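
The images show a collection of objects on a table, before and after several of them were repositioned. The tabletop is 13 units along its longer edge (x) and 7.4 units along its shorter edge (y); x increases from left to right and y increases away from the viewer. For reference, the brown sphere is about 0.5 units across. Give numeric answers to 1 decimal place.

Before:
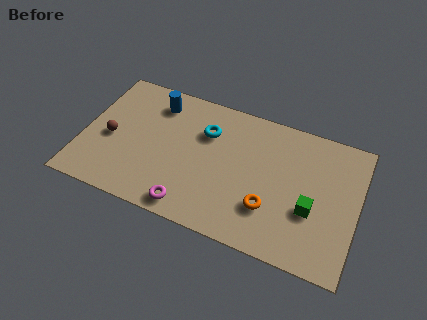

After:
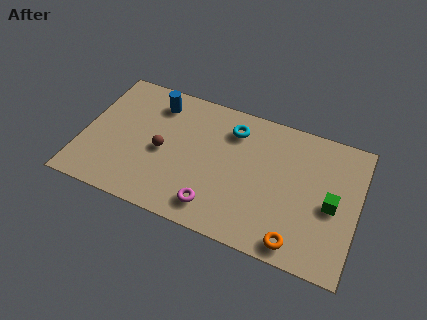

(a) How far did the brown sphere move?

2.5

The brown sphere was near (1.3, 3.3) before and (3.8, 3.4) after, so it travelled √(2.5² + 0.1²) ≈ 2.5 units.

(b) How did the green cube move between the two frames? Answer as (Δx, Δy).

(0.9, 0.6)

The green cube started near (10.9, 2.8) and ended near (11.8, 3.4).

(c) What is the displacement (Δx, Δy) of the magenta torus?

(1.1, 0.4)

The magenta torus was at about (5.4, 0.9) and moved to about (6.5, 1.3).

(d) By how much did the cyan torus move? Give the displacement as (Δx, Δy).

(1.2, 0.6)

From the two frames, the cyan torus sits at roughly (5.7, 5.2) before and (6.9, 5.8) after.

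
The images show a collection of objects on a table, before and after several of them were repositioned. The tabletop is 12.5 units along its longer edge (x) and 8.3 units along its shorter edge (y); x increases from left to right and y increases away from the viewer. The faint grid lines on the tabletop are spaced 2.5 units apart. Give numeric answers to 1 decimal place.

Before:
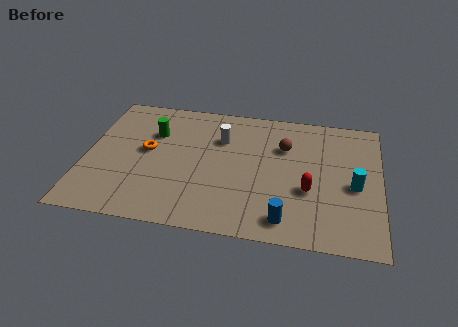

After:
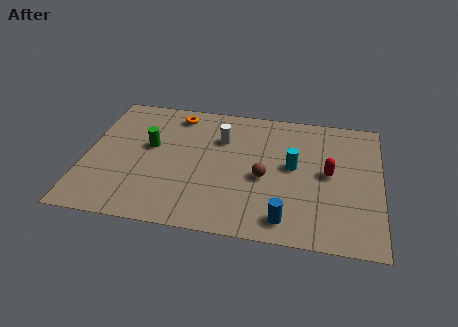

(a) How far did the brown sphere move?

2.2

The brown sphere moved from about (8.4, 5.7) to (7.6, 3.6), a distance of √(0.8² + 2.1²) ≈ 2.2.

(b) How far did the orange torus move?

2.8

The orange torus moved from about (2.6, 4.5) to (3.7, 7.1), a distance of √(1.1² + 2.6²) ≈ 2.8.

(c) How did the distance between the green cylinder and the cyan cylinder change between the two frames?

-2.7

They were about 8.8 units apart before and 6.1 after — 2.7 units closer together.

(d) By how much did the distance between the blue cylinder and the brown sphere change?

-1.9

Before: roughly 4.5 units apart; after: 2.6. That's 1.9 units closer together.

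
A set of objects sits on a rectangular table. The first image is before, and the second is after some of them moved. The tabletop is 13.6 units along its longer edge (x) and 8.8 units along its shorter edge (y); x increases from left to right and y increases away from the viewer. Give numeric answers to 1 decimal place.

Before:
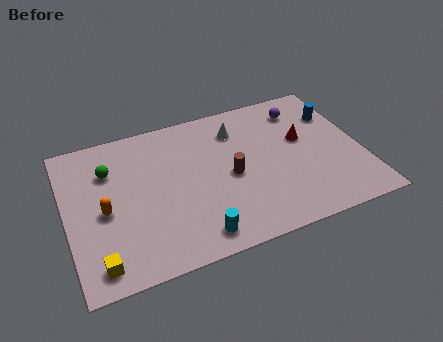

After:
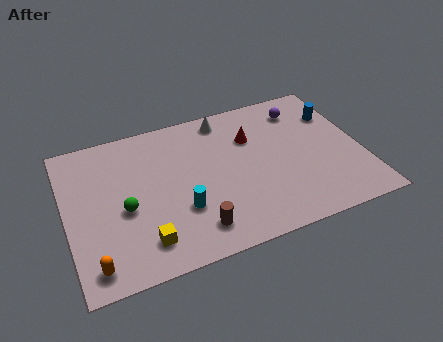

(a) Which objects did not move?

the purple sphere and the blue cylinder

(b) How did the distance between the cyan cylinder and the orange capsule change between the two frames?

-0.4

Before: roughly 4.8 units apart; after: 4.4. That's 0.4 units closer together.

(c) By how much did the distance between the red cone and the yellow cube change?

-3.6

Before: roughly 10.6 units apart; after: 7.0. That's 3.6 units closer together.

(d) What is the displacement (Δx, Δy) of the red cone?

(-2.3, 0.9)

From the two frames, the red cone sits at roughly (11.0, 5.2) before and (8.7, 6.1) after.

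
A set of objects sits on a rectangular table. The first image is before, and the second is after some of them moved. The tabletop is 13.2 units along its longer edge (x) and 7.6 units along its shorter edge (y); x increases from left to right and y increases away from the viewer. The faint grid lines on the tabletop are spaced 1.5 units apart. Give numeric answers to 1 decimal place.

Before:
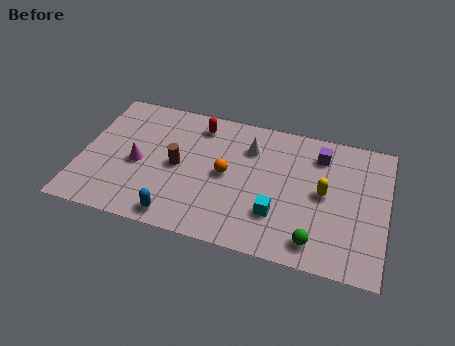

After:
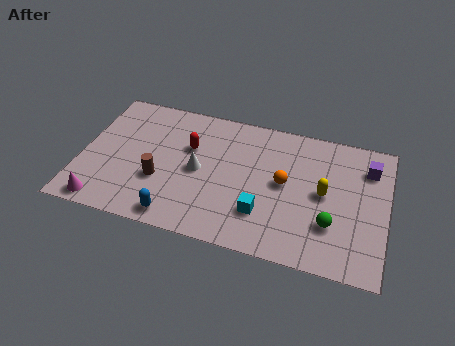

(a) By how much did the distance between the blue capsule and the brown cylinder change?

-0.8

Before: roughly 2.8 units apart; after: 2.0. That's 0.8 units closer together.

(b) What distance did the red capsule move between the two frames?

1.4

The red capsule moved from about (4.9, 6.3) to (4.6, 4.9), a distance of √(0.3² + 1.4²) ≈ 1.4.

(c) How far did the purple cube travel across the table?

2.1

The purple cube moved from about (10.2, 6.0) to (12.3, 5.8), a distance of √(2.1² + 0.2²) ≈ 2.1.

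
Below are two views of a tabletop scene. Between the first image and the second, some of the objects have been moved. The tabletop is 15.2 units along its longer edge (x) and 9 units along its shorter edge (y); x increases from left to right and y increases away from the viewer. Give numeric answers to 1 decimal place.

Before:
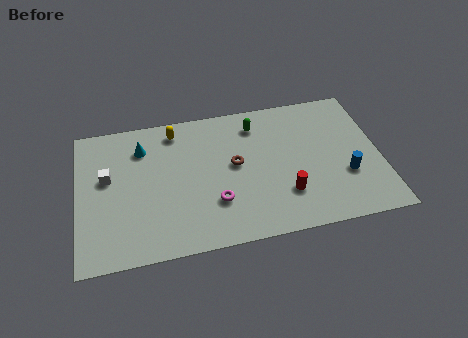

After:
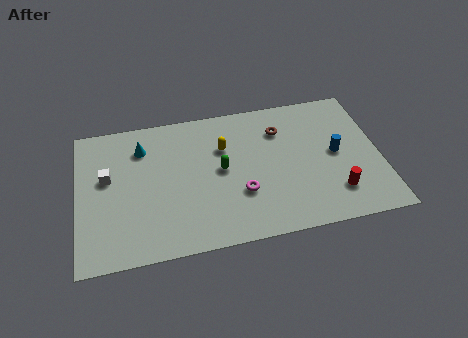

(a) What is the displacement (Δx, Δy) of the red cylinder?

(2.5, -0.4)

The red cylinder started near (10.3, 2.5) and ended near (12.8, 2.1).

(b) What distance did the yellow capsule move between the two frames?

2.9

The yellow capsule was near (5.0, 7.7) before and (7.4, 6.1) after, so it travelled √(2.4² + 1.6²) ≈ 2.9 units.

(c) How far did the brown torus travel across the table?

3.0

The brown torus moved from about (7.9, 4.9) to (10.3, 6.7), a distance of √(2.4² + 1.8²) ≈ 3.0.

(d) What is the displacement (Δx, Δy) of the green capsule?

(-1.9, -2.6)

The green capsule started near (9.1, 7.3) and ended near (7.2, 4.7).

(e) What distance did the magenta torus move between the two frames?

1.3

From (6.8, 2.7) to (8.1, 3.0), the magenta torus covered √(1.3² + 0.3²) ≈ 1.3 units.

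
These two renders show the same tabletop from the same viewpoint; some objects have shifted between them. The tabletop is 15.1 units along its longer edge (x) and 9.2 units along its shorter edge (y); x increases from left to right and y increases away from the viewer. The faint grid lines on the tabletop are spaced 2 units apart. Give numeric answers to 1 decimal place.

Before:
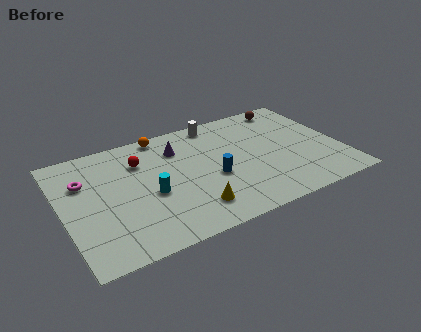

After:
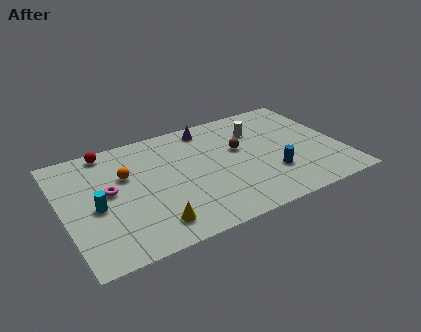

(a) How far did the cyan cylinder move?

2.9

The cyan cylinder was near (4.6, 3.9) before and (1.7, 4.1) after, so it travelled √(2.9² + 0.2²) ≈ 2.9 units.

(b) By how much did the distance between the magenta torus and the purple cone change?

+1.3

Before: roughly 5.2 units apart; after: 6.5. That's 1.3 units further apart.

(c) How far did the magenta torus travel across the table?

1.8

The magenta torus was near (1.3, 6.3) before and (2.5, 5.0) after, so it travelled √(1.2² + 1.3²) ≈ 1.8 units.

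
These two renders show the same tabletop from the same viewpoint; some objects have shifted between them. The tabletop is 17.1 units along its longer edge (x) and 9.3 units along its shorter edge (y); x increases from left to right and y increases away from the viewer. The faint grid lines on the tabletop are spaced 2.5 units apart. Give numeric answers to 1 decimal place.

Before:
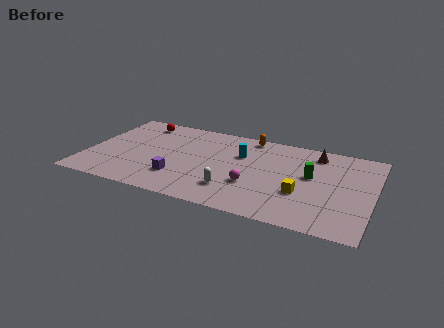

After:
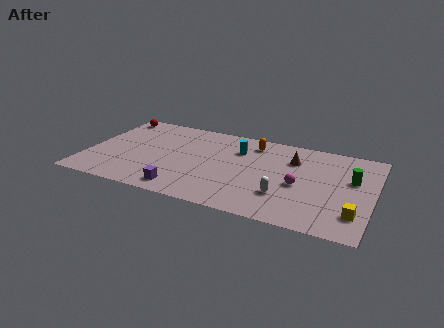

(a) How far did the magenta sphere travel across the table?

2.8

The magenta sphere moved from about (10.1, 3.2) to (12.8, 4.1), a distance of √(2.7² + 0.9²) ≈ 2.8.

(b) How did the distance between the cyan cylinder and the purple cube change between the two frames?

+1.1

The distance was about 5.0 in the first image and 6.1 in the second, so they moved 1.1 units further apart.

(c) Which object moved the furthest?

the yellow cube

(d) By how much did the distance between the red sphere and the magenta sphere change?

+3.7

The distance was about 8.8 in the first image and 12.5 in the second, so they moved 3.7 units further apart.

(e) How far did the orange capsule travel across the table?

0.8

The orange capsule was near (9.4, 8.4) before and (9.7, 7.7) after, so it travelled √(0.3² + 0.7²) ≈ 0.8 units.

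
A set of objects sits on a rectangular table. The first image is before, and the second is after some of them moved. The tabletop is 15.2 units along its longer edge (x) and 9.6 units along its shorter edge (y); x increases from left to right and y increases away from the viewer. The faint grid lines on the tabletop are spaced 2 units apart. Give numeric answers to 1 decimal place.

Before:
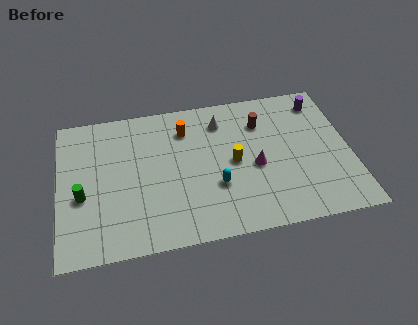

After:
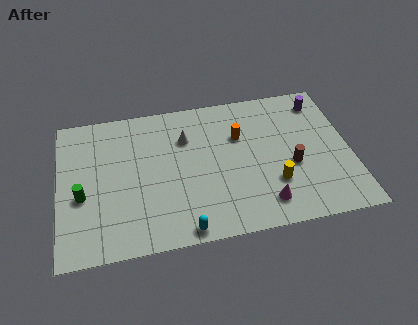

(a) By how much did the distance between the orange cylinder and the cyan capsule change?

+2.1

They were about 4.3 units apart before and 6.4 after — 2.1 units further apart.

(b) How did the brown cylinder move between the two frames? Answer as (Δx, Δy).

(1.4, -3.2)

From the two frames, the brown cylinder sits at roughly (10.7, 7.1) before and (12.1, 3.9) after.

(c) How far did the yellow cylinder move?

2.7

The yellow cylinder moved from about (9.1, 4.7) to (11.1, 2.9), a distance of √(2.0² + 1.8²) ≈ 2.7.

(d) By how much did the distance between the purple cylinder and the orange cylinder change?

-2.5

Before: roughly 7.2 units apart; after: 4.7. That's 2.5 units closer together.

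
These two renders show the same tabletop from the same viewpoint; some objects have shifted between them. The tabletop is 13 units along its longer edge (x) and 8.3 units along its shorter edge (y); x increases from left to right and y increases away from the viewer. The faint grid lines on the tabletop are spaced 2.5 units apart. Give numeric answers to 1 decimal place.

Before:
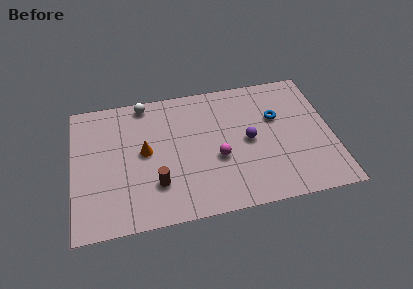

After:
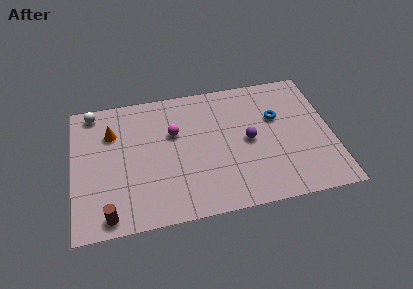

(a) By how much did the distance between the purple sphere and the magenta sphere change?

+2.1

The distance was about 1.8 in the first image and 3.9 in the second, so they moved 2.1 units further apart.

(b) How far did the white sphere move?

2.6

From (3.7, 7.5) to (1.1, 7.4), the white sphere covered √(2.6² + 0.1²) ≈ 2.6 units.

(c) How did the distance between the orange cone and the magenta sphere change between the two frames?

-0.6

The distance was about 3.8 in the first image and 3.2 in the second, so they moved 0.6 units closer together.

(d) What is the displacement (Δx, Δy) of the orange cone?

(-1.6, 1.5)

From the two frames, the orange cone sits at roughly (3.6, 4.4) before and (2.0, 5.9) after.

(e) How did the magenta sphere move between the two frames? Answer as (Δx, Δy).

(-2.1, 2.0)

The magenta sphere started near (7.2, 3.3) and ended near (5.1, 5.3).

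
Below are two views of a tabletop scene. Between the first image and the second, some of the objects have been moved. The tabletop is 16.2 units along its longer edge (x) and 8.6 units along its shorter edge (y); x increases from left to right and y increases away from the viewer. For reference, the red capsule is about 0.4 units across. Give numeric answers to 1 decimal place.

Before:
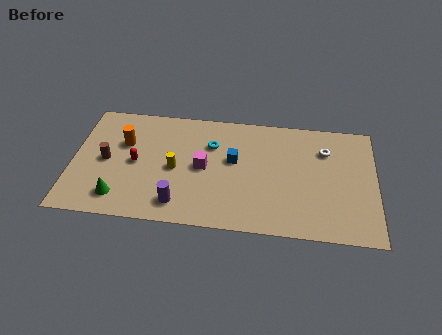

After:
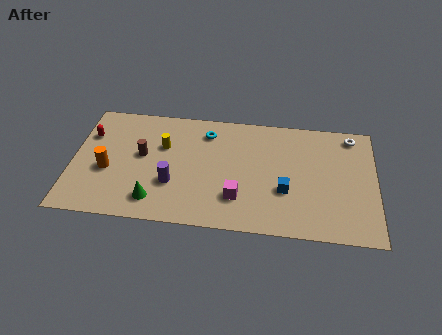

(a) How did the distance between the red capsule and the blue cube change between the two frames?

+5.7

They were about 5.3 units apart before and 11.0 after — 5.7 units further apart.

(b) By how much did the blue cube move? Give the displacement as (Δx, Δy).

(2.8, -1.9)

From the two frames, the blue cube sits at roughly (8.6, 5.0) before and (11.4, 3.1) after.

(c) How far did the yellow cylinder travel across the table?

1.7

The yellow cylinder moved from about (5.5, 4.0) to (4.8, 5.6), a distance of √(0.7² + 1.6²) ≈ 1.7.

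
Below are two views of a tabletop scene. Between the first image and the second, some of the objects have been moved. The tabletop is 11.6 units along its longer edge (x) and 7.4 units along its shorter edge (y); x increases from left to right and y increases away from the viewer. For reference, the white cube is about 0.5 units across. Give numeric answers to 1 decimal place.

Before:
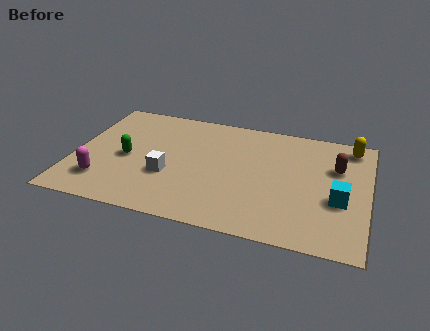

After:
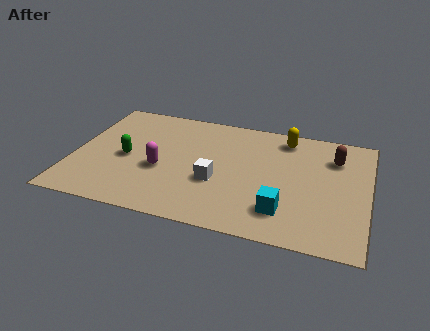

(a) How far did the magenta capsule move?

2.6

From (1.3, 1.7) to (3.5, 3.0), the magenta capsule covered √(2.2² + 1.3²) ≈ 2.6 units.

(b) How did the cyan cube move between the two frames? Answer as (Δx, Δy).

(-2.1, -1.2)

The cyan cube was at about (10.5, 2.9) and moved to about (8.4, 1.7).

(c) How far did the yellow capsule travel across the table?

2.6

From (10.8, 6.4) to (8.2, 6.3), the yellow capsule covered √(2.6² + 0.1²) ≈ 2.6 units.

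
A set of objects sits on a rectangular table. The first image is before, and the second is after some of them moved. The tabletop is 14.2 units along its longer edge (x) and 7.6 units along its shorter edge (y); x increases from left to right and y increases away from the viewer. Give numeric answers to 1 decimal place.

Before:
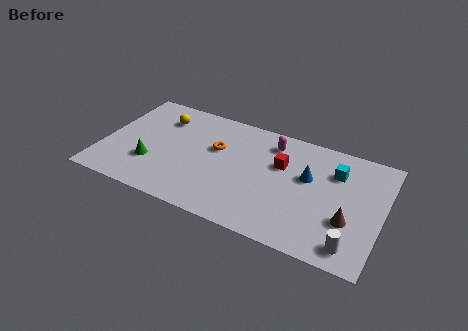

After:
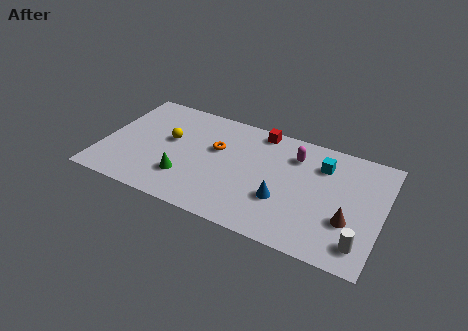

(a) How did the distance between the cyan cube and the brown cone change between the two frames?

+0.5

The distance was about 3.0 in the first image and 3.5 in the second, so they moved 0.5 units further apart.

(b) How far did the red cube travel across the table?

2.3

From (9.0, 4.9) to (7.7, 6.8), the red cube covered √(1.3² + 1.9²) ≈ 2.3 units.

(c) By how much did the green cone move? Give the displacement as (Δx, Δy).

(1.8, -0.3)

The green cone started near (2.6, 2.4) and ended near (4.4, 2.1).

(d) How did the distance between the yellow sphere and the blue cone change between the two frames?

-1.5

They were about 7.8 units apart before and 6.3 after — 1.5 units closer together.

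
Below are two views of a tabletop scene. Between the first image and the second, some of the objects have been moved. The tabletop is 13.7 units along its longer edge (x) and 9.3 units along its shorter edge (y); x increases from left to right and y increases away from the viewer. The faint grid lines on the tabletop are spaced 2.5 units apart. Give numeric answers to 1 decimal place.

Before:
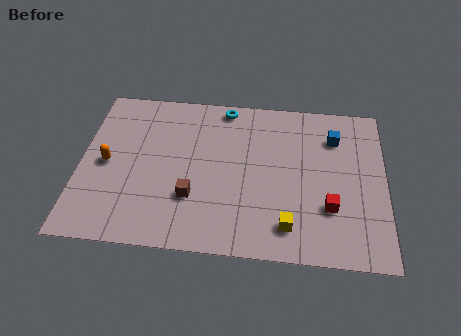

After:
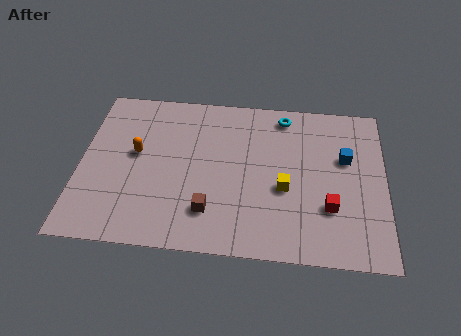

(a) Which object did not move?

the red cube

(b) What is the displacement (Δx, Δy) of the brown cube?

(0.8, -0.7)

The brown cube was at about (5.1, 2.9) and moved to about (5.9, 2.2).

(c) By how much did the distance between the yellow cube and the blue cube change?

-2.3

The distance was about 5.7 in the first image and 3.4 in the second, so they moved 2.3 units closer together.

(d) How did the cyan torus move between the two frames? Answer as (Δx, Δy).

(2.7, -0.3)

From the two frames, the cyan torus sits at roughly (6.4, 8.4) before and (9.1, 8.1) after.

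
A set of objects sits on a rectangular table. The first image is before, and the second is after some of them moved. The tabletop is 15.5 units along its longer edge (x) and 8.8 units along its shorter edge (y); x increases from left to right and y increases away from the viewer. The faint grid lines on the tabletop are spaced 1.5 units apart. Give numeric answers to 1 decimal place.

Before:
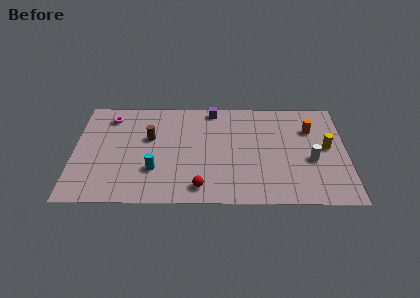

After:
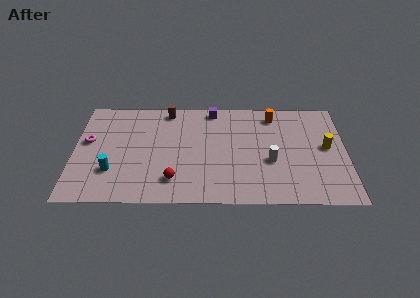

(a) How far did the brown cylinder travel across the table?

2.6

From (4.3, 5.4) to (5.3, 7.8), the brown cylinder covered √(1.0² + 2.4²) ≈ 2.6 units.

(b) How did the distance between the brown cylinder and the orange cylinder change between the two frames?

-3.1

Before: roughly 9.2 units apart; after: 6.1. That's 3.1 units closer together.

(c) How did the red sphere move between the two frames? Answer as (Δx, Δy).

(-1.5, 0.6)

The red sphere was at about (7.2, 1.3) and moved to about (5.7, 1.9).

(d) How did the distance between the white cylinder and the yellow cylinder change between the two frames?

+2.0

They were about 1.4 units apart before and 3.4 after — 2.0 units further apart.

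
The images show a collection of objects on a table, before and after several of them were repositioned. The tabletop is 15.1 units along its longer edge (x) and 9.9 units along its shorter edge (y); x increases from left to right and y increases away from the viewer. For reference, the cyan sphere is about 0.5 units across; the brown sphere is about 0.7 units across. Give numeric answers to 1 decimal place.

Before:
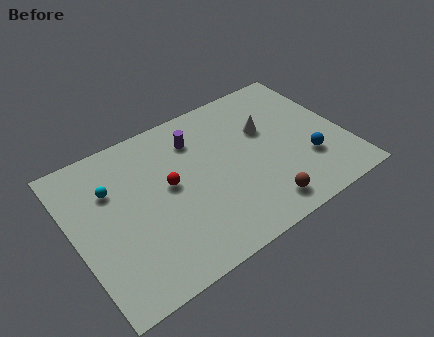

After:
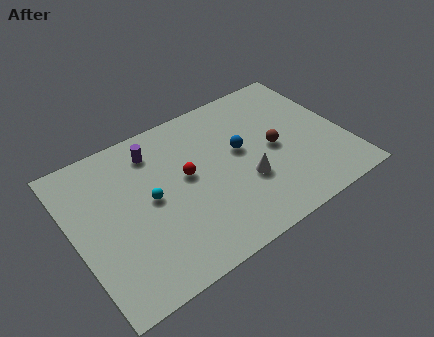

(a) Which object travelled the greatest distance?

the blue sphere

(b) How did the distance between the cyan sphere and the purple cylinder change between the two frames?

-2.0

Before: roughly 5.0 units apart; after: 3.0. That's 2.0 units closer together.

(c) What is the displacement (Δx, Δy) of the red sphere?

(1.0, 0.1)

From the two frames, the red sphere sits at roughly (5.3, 5.4) before and (6.3, 5.5) after.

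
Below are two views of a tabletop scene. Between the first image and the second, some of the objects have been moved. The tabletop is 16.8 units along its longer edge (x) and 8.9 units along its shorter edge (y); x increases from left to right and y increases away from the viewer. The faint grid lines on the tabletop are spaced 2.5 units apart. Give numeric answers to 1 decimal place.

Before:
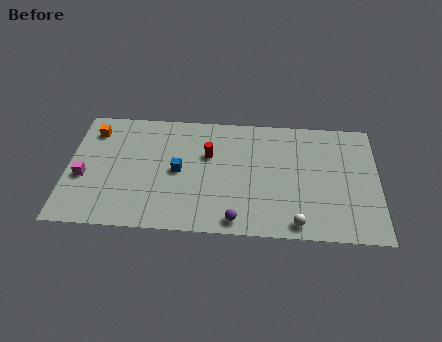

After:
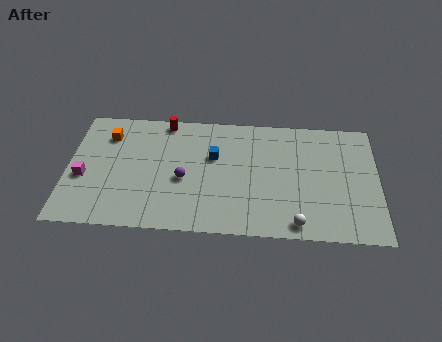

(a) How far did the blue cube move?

2.2

The blue cube was near (6.0, 4.4) before and (7.9, 5.6) after, so it travelled √(1.9² + 1.2²) ≈ 2.2 units.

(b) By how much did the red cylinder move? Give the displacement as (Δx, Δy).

(-2.4, 2.4)

From the two frames, the red cylinder sits at roughly (7.6, 5.7) before and (5.2, 8.1) after.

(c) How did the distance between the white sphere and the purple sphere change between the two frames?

+3.5

Before: roughly 3.2 units apart; after: 6.7. That's 3.5 units further apart.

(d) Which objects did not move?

the magenta cube and the white sphere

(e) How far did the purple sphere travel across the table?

4.0

The purple sphere was near (9.2, 1.0) before and (6.3, 3.8) after, so it travelled √(2.9² + 2.8²) ≈ 4.0 units.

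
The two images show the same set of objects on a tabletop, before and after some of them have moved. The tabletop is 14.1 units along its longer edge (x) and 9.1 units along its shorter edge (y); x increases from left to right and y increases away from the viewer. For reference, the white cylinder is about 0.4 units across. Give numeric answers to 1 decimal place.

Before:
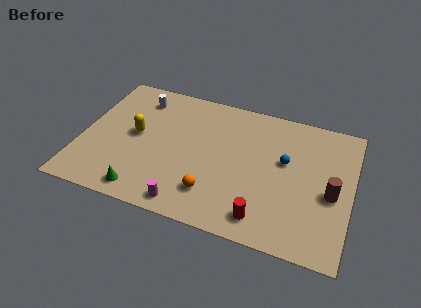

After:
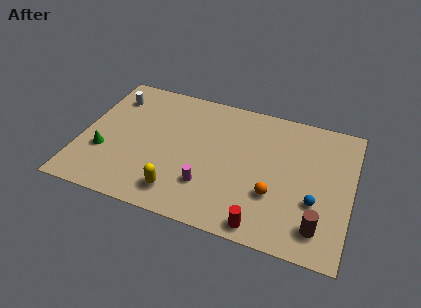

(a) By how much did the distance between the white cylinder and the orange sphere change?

+2.9

Before: roughly 6.9 units apart; after: 9.8. That's 2.9 units further apart.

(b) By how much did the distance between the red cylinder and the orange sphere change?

-0.7

They were about 2.8 units apart before and 2.1 after — 0.7 units closer together.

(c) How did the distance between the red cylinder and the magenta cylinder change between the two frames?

-0.5

The distance was about 3.9 in the first image and 3.4 in the second, so they moved 0.5 units closer together.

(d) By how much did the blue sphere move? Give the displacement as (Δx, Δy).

(1.7, -2.2)

From the two frames, the blue sphere sits at roughly (10.6, 5.4) before and (12.3, 3.2) after.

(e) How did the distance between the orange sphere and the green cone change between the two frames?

+5.3

Before: roughly 3.6 units apart; after: 8.9. That's 5.3 units further apart.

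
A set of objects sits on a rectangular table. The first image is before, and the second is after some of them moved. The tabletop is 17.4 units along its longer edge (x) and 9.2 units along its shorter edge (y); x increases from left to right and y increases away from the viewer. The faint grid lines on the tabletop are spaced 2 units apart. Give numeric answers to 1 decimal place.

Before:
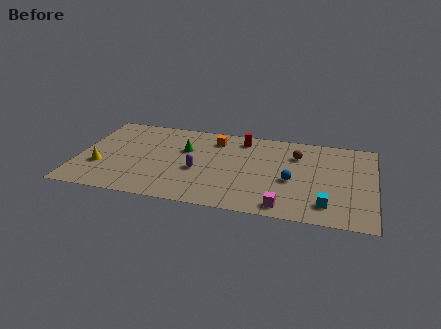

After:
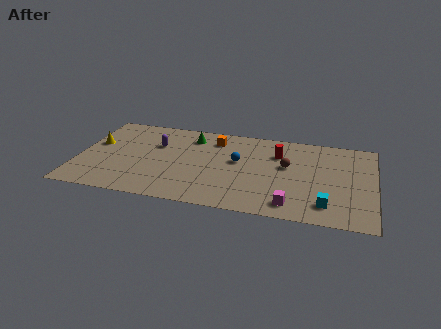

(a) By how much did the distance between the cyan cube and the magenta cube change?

-0.5

Before: roughly 2.5 units apart; after: 2.0. That's 0.5 units closer together.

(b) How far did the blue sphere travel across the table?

3.5

From (12.6, 3.9) to (9.4, 5.3), the blue sphere covered √(3.2² + 1.4²) ≈ 3.5 units.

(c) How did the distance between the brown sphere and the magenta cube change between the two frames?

-1.6

They were about 5.6 units apart before and 4.0 after — 1.6 units closer together.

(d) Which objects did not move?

the orange cube and the cyan cube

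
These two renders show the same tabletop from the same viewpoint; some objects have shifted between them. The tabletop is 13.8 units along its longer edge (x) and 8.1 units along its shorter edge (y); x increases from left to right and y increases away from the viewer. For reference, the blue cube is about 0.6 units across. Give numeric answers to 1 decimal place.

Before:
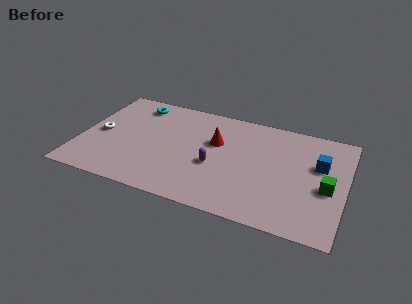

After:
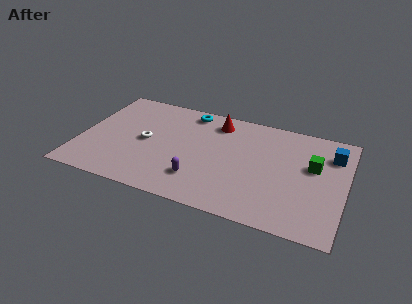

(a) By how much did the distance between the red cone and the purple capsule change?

+2.9

Before: roughly 1.8 units apart; after: 4.7. That's 2.9 units further apart.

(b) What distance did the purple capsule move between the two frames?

1.5

The purple capsule moved from about (7.1, 3.3) to (6.4, 2.0), a distance of √(0.7² + 1.3²) ≈ 1.5.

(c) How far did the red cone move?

1.6

The red cone was near (7.0, 5.1) before and (6.9, 6.7) after, so it travelled √(0.1² + 1.6²) ≈ 1.6 units.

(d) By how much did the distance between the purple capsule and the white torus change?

-2.5

The distance was about 6.1 in the first image and 3.6 in the second, so they moved 2.5 units closer together.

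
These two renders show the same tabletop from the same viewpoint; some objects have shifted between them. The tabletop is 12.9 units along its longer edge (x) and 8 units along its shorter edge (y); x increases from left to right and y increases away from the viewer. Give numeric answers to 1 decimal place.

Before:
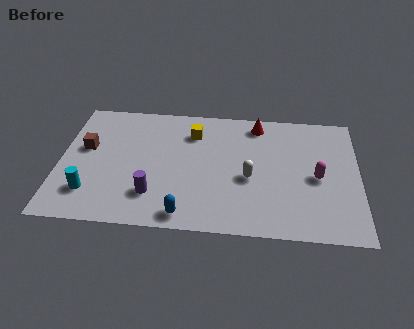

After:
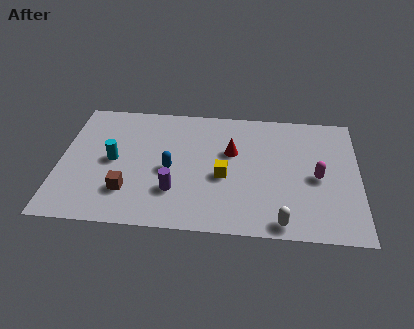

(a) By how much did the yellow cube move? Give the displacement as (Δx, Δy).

(1.4, -2.7)

The yellow cube was at about (5.7, 6.1) and moved to about (7.1, 3.4).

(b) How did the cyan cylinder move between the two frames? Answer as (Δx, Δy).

(0.9, 2.1)

From the two frames, the cyan cylinder sits at roughly (1.4, 1.9) before and (2.3, 4.0) after.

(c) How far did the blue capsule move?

2.8

The blue capsule moved from about (5.5, 0.9) to (4.8, 3.6), a distance of √(0.7² + 2.7²) ≈ 2.8.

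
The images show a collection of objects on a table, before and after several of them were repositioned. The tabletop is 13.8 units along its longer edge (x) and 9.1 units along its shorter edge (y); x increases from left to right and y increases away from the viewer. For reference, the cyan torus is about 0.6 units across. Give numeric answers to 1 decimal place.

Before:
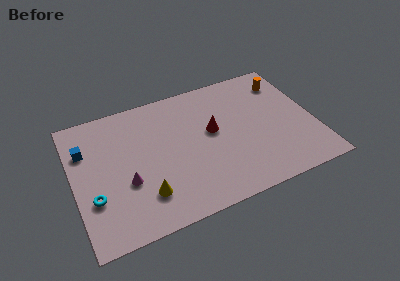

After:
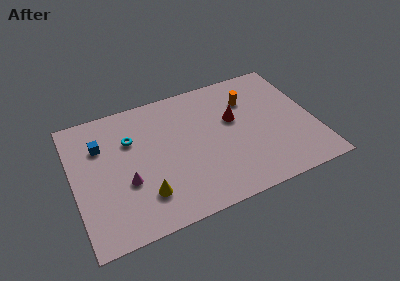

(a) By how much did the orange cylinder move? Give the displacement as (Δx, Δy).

(-2.2, -0.6)

The orange cylinder was at about (12.5, 7.2) and moved to about (10.3, 6.6).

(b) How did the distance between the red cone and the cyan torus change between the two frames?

-1.4

They were about 7.3 units apart before and 5.9 after — 1.4 units closer together.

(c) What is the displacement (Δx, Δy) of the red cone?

(1.3, 0.4)

From the two frames, the red cone sits at roughly (8.0, 5.1) before and (9.3, 5.5) after.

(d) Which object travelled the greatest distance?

the cyan torus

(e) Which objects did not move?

the yellow cone and the magenta cone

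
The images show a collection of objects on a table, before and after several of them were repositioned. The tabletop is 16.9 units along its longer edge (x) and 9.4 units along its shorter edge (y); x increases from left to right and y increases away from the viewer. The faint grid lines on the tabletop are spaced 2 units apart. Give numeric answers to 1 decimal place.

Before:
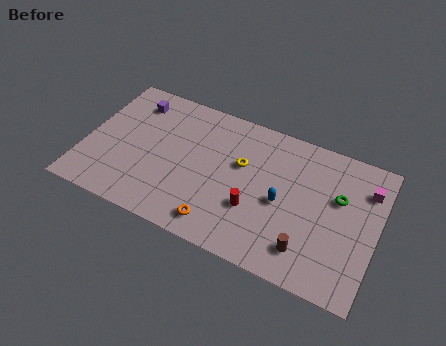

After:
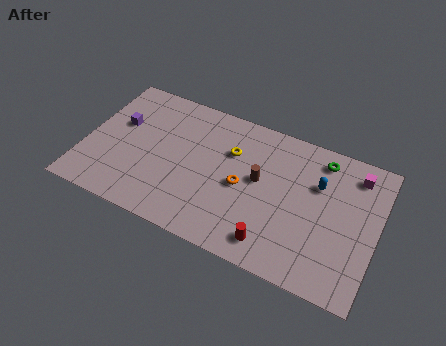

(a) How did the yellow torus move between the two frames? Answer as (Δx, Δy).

(-0.7, 0.6)

From the two frames, the yellow torus sits at roughly (9.0, 5.8) before and (8.3, 6.4) after.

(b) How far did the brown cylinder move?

4.5

The brown cylinder was near (13.2, 1.9) before and (10.1, 5.2) after, so it travelled √(3.1² + 3.3²) ≈ 4.5 units.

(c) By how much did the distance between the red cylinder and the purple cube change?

+1.6

The distance was about 8.8 in the first image and 10.4 in the second, so they moved 1.6 units further apart.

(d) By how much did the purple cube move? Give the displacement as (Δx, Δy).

(-0.6, -1.8)

The purple cube was at about (2.4, 7.6) and moved to about (1.8, 5.8).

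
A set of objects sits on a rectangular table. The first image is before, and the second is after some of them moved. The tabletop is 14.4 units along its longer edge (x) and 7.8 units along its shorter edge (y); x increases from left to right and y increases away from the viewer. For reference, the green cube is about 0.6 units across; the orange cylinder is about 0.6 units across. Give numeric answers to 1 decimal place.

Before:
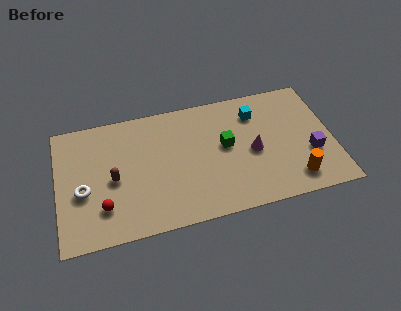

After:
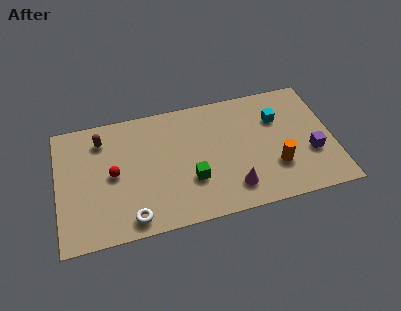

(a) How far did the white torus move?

3.3

From (1.3, 3.2) to (3.7, 1.0), the white torus covered √(2.4² + 2.2²) ≈ 3.3 units.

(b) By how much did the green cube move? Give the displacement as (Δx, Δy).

(-1.9, -1.7)

The green cube started near (8.8, 4.3) and ended near (6.9, 2.6).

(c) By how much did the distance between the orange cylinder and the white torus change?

-3.3

The distance was about 11.0 in the first image and 7.7 in the second, so they moved 3.3 units closer together.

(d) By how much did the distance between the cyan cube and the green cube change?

+3.1

The distance was about 2.4 in the first image and 5.5 in the second, so they moved 3.1 units further apart.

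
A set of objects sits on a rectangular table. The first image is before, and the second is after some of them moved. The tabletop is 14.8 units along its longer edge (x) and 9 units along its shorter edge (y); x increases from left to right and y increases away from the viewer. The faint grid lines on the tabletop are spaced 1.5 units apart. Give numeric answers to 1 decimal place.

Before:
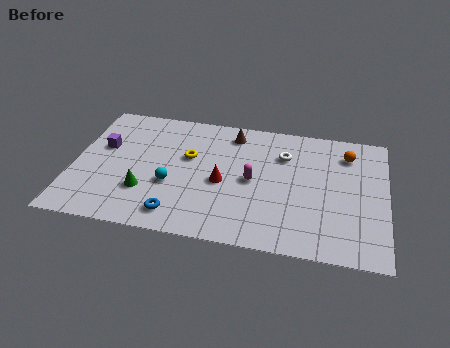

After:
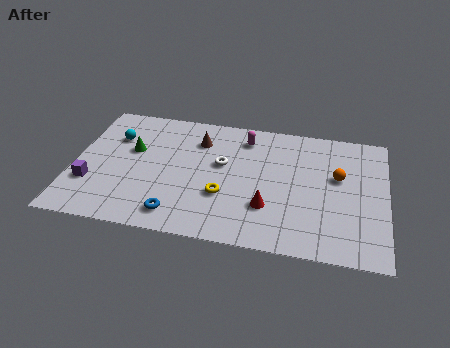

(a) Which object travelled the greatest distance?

the cyan sphere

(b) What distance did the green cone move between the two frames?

2.9

The green cone moved from about (3.5, 2.7) to (2.7, 5.5), a distance of √(0.8² + 2.8²) ≈ 2.9.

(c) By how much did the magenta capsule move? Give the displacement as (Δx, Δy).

(-0.5, 3.0)

The magenta capsule was at about (8.5, 4.4) and moved to about (8.0, 7.4).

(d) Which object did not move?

the blue torus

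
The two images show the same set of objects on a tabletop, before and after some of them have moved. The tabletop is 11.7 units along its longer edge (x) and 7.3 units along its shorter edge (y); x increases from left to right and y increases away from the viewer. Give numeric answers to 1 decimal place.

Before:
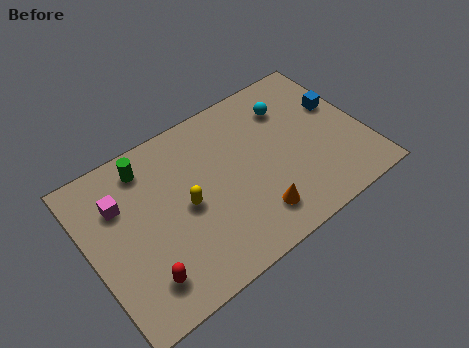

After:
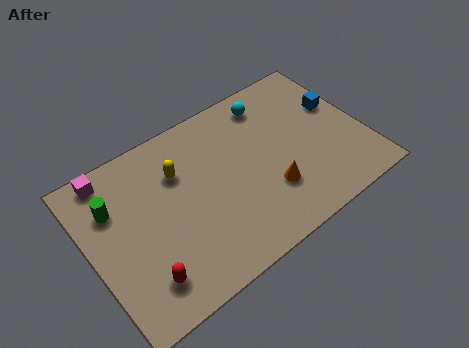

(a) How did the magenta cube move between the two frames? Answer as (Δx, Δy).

(-0.2, 1.4)

The magenta cube was at about (1.5, 5.1) and moved to about (1.3, 6.5).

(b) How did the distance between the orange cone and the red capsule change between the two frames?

+0.8

Before: roughly 4.8 units apart; after: 5.6. That's 0.8 units further apart.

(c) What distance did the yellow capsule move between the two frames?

1.6

The yellow capsule moved from about (4.0, 3.5) to (4.0, 5.1), a distance of √(0.0² + 1.6²) ≈ 1.6.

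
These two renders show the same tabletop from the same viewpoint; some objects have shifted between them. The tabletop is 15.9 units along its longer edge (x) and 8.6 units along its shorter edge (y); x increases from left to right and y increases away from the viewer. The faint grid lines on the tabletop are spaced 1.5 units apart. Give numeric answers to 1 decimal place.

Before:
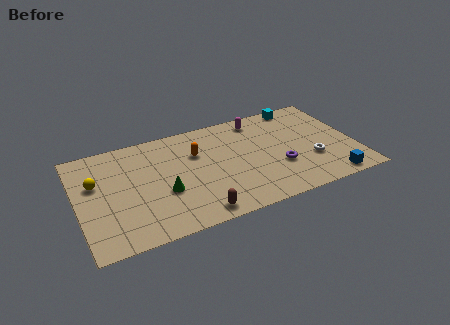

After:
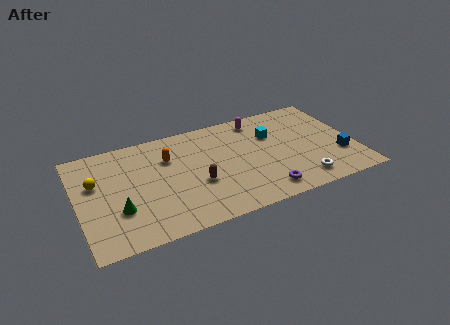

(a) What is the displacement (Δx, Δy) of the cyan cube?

(-1.9, -2.0)

From the two frames, the cyan cube sits at roughly (13.2, 7.8) before and (11.3, 5.8) after.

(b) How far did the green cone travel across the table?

2.6

The green cone moved from about (4.8, 3.3) to (2.2, 2.8), a distance of √(2.6² + 0.5²) ≈ 2.6.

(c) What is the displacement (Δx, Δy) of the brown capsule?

(0.3, 2.3)

The brown capsule was at about (6.4, 1.0) and moved to about (6.7, 3.3).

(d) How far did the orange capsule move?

1.6

From (6.9, 5.8) to (5.3, 6.0), the orange capsule covered √(1.6² + 0.2²) ≈ 1.6 units.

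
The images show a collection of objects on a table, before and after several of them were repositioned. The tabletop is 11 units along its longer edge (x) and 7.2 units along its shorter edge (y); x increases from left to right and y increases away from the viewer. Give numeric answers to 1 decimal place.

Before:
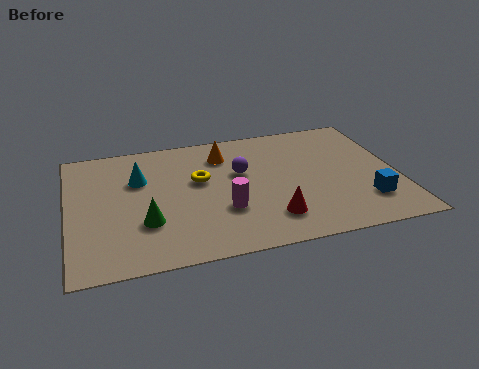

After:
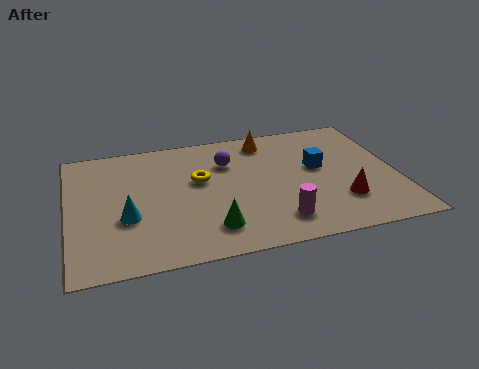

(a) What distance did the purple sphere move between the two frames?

0.8

The purple sphere was near (5.8, 4.4) before and (5.4, 5.1) after, so it travelled √(0.4² + 0.7²) ≈ 0.8 units.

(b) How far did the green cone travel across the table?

2.2

From (2.5, 2.3) to (4.6, 1.5), the green cone covered √(2.1² + 0.8²) ≈ 2.2 units.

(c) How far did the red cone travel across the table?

2.4

The red cone was near (6.6, 1.6) before and (9.0, 2.0) after, so it travelled √(2.4² + 0.4²) ≈ 2.4 units.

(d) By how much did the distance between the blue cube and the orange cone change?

-3.3

The distance was about 5.9 in the first image and 2.6 in the second, so they moved 3.3 units closer together.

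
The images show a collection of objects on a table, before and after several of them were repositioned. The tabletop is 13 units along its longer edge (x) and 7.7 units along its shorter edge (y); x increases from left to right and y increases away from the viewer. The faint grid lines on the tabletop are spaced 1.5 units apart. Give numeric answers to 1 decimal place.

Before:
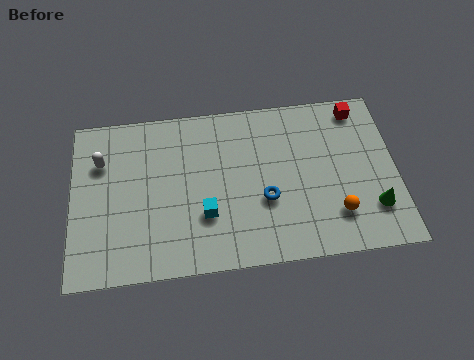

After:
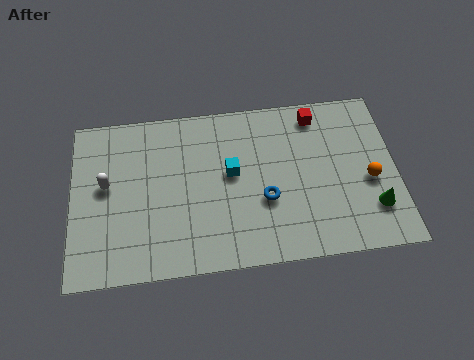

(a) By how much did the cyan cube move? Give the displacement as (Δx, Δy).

(1.1, 1.8)

From the two frames, the cyan cube sits at roughly (5.3, 2.5) before and (6.4, 4.3) after.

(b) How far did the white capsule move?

1.1

The white capsule was near (1.2, 5.4) before and (1.4, 4.3) after, so it travelled √(0.2² + 1.1²) ≈ 1.1 units.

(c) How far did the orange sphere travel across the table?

2.0

The orange sphere moved from about (10.5, 1.9) to (11.9, 3.3), a distance of √(1.4² + 1.4²) ≈ 2.0.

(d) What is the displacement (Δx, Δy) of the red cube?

(-1.7, -0.1)

From the two frames, the red cube sits at roughly (11.6, 6.7) before and (9.9, 6.6) after.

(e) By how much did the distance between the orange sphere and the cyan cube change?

+0.4

They were about 5.2 units apart before and 5.6 after — 0.4 units further apart.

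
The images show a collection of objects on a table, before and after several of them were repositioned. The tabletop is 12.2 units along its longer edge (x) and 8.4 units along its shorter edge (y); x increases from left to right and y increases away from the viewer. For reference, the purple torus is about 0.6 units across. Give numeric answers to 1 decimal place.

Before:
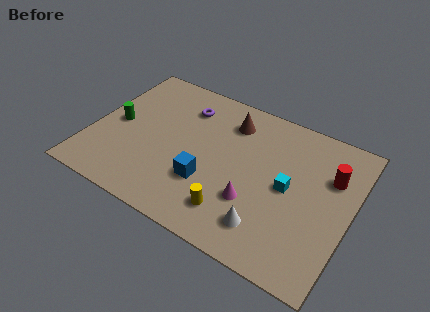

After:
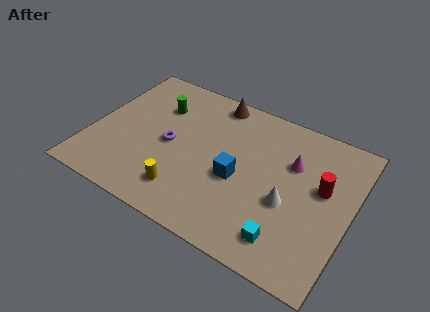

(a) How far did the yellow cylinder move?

2.3

From (7.1, 1.7) to (4.8, 1.7), the yellow cylinder covered √(2.3² + 0.0²) ≈ 2.3 units.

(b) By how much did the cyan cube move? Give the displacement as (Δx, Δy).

(0.3, -2.7)

From the two frames, the cyan cube sits at roughly (9.3, 4.2) before and (9.6, 1.5) after.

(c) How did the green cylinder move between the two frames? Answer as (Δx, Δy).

(1.7, 1.9)

From the two frames, the green cylinder sits at roughly (1.1, 4.1) before and (2.8, 6.0) after.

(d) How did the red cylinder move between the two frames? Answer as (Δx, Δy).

(-0.3, -0.8)

The red cylinder started near (11.1, 5.7) and ended near (10.8, 4.9).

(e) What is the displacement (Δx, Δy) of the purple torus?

(-0.3, -2.5)

The purple torus started near (4.0, 6.5) and ended near (3.7, 4.0).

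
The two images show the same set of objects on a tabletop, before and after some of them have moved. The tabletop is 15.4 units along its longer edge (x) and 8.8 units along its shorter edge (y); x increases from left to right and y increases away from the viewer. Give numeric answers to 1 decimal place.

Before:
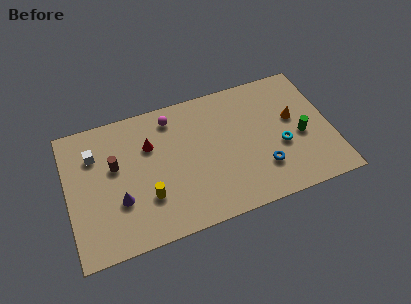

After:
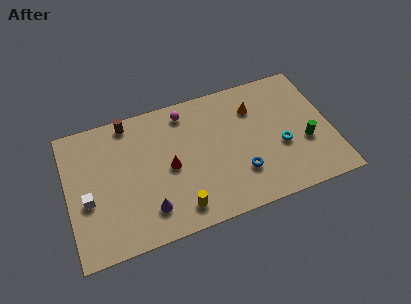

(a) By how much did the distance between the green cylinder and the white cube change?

+0.5

Before: roughly 12.2 units apart; after: 12.7. That's 0.5 units further apart.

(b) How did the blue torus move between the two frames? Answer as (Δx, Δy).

(-1.3, 0.1)

The blue torus started near (11.2, 2.4) and ended near (9.9, 2.5).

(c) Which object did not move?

the cyan torus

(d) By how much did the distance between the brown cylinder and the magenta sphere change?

-0.8

They were about 4.1 units apart before and 3.3 after — 0.8 units closer together.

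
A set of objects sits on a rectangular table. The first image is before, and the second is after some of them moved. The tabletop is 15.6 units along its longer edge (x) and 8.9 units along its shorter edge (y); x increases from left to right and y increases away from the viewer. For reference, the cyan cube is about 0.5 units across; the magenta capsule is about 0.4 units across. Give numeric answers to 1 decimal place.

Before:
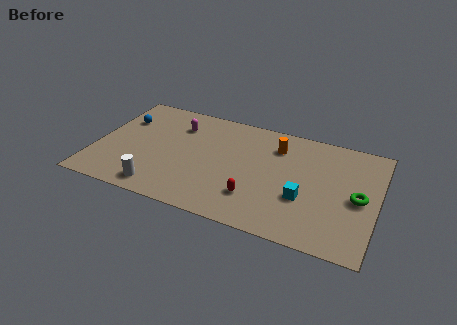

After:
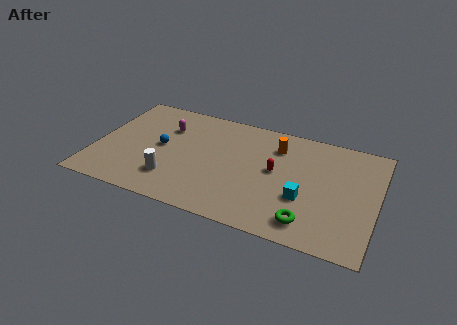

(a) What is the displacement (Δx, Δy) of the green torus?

(-2.5, -2.7)

The green torus was at about (14.6, 4.2) and moved to about (12.1, 1.5).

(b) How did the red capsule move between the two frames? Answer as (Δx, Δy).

(0.9, 2.5)

The red capsule was at about (9.1, 2.3) and moved to about (10.0, 4.8).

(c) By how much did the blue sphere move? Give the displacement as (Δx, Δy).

(2.4, -1.6)

The blue sphere started near (1.2, 6.2) and ended near (3.6, 4.6).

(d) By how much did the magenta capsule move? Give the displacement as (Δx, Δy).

(-0.6, -0.4)

The magenta capsule was at about (4.3, 6.7) and moved to about (3.7, 6.3).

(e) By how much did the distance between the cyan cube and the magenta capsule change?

+0.4

The distance was about 8.2 in the first image and 8.6 in the second, so they moved 0.4 units further apart.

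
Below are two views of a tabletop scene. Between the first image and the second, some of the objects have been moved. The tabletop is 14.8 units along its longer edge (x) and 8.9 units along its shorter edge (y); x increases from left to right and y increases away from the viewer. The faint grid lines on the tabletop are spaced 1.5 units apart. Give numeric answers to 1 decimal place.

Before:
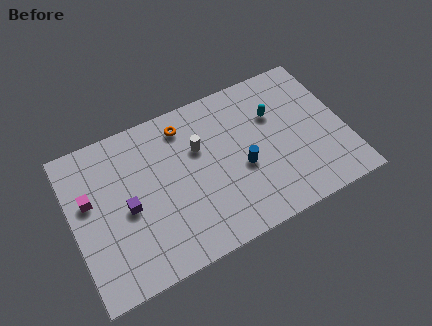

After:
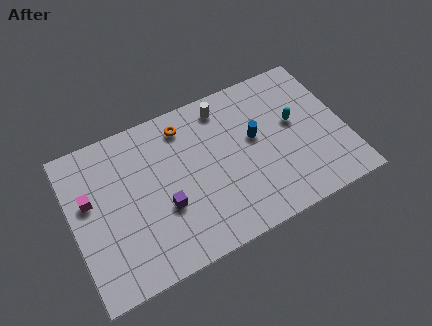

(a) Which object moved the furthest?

the white cylinder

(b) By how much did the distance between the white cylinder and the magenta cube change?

+1.9

They were about 6.0 units apart before and 7.9 after — 1.9 units further apart.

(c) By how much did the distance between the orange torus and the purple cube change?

-0.4

Before: roughly 4.8 units apart; after: 4.4. That's 0.4 units closer together.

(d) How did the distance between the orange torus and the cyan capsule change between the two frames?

+1.2

Before: roughly 5.0 units apart; after: 6.2. That's 1.2 units further apart.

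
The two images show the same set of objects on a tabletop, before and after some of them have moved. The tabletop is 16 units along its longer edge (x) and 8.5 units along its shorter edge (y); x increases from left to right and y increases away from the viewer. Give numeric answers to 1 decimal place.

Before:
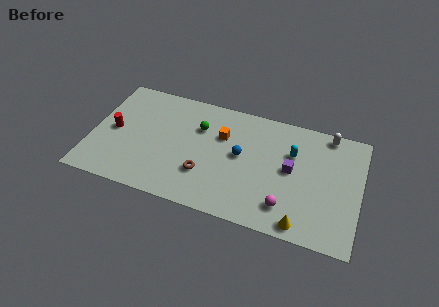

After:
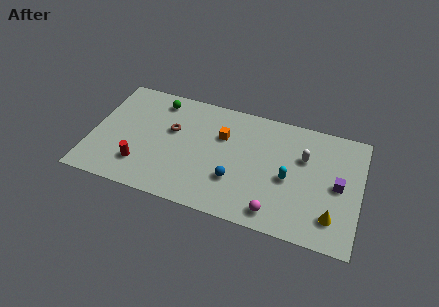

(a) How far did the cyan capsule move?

1.9

The cyan capsule moved from about (11.9, 5.7) to (11.8, 3.8), a distance of √(0.1² + 1.9²) ≈ 1.9.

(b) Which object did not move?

the orange cube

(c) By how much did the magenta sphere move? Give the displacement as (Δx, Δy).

(-0.6, -0.6)

The magenta sphere started near (11.8, 1.8) and ended near (11.2, 1.2).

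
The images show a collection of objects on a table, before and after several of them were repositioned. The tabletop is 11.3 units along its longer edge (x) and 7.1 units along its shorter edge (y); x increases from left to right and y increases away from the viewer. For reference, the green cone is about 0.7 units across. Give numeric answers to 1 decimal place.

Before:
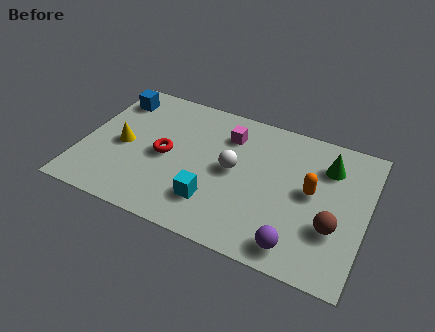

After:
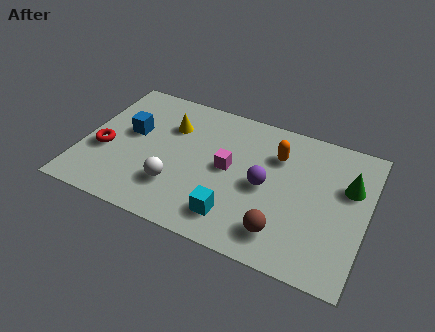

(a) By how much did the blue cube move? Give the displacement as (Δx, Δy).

(0.9, -1.6)

From the two frames, the blue cube sits at roughly (0.9, 5.7) before and (1.8, 4.1) after.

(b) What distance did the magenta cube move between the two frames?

1.7

The magenta cube was near (5.6, 5.4) before and (5.8, 3.7) after, so it travelled √(0.2² + 1.7²) ≈ 1.7 units.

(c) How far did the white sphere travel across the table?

2.7

From (6.0, 3.7) to (3.9, 2.0), the white sphere covered √(2.1² + 1.7²) ≈ 2.7 units.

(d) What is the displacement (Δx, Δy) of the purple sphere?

(-1.5, 2.4)

The purple sphere started near (8.8, 1.0) and ended near (7.3, 3.4).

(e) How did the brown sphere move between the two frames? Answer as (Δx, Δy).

(-1.9, -1.0)

From the two frames, the brown sphere sits at roughly (10.1, 2.4) before and (8.2, 1.4) after.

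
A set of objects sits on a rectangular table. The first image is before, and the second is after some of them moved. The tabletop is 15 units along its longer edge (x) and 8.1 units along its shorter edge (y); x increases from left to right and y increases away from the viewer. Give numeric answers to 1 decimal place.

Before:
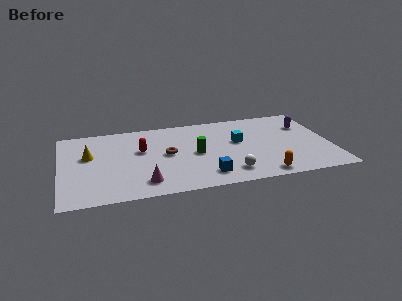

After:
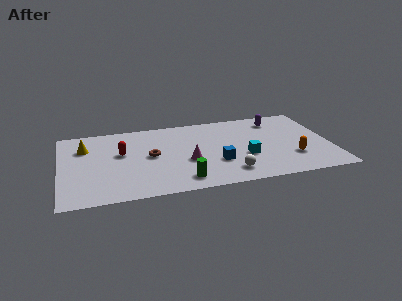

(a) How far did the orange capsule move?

2.3

The orange capsule moved from about (11.0, 0.9) to (12.8, 2.4), a distance of √(1.8² + 1.5²) ≈ 2.3.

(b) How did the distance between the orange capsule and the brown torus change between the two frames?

+1.9

They were about 6.1 units apart before and 8.0 after — 1.9 units further apart.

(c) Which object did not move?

the white sphere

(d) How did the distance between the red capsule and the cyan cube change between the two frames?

+1.6

The distance was about 5.4 in the first image and 7.0 in the second, so they moved 1.6 units further apart.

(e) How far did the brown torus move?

0.9

The brown torus moved from about (5.9, 4.2) to (5.0, 4.2), a distance of √(0.9² + 0.0²) ≈ 0.9.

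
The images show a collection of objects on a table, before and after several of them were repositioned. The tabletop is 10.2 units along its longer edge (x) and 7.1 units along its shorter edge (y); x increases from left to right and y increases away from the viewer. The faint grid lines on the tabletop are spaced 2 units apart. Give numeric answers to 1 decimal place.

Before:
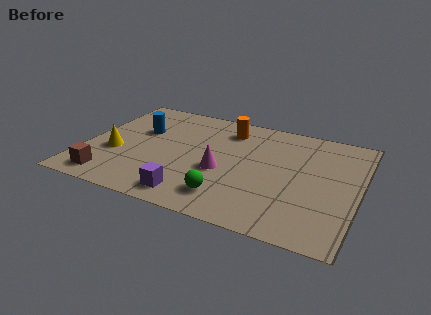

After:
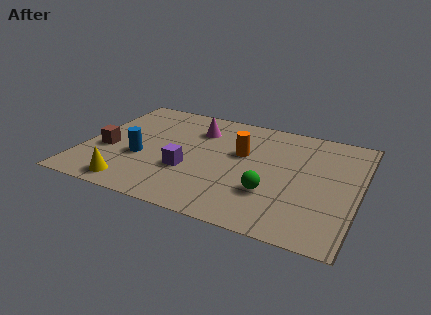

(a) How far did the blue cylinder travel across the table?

1.8

The blue cylinder was near (1.9, 4.5) before and (2.2, 2.7) after, so it travelled √(0.3² + 1.8²) ≈ 1.8 units.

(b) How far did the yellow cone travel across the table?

2.0

The yellow cone was near (1.2, 2.7) before and (2.1, 0.9) after, so it travelled √(0.9² + 1.8²) ≈ 2.0 units.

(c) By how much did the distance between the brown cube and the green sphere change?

+1.8

Before: roughly 4.4 units apart; after: 6.2. That's 1.8 units further apart.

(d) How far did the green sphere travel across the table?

1.7

The green sphere moved from about (5.6, 1.4) to (7.1, 2.2), a distance of √(1.5² + 0.8²) ≈ 1.7.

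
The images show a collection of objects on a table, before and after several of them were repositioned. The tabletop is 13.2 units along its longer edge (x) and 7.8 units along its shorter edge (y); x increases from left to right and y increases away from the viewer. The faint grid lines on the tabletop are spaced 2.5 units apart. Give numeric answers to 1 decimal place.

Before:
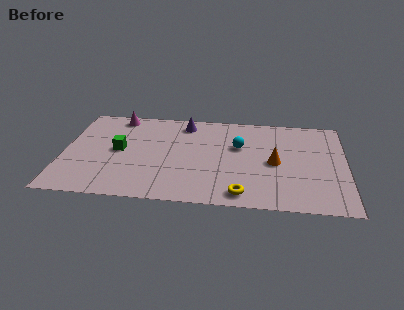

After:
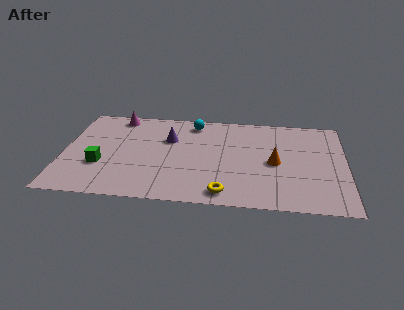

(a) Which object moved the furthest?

the cyan sphere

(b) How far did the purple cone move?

1.6

The purple cone was near (5.6, 6.6) before and (4.9, 5.2) after, so it travelled √(0.7² + 1.4²) ≈ 1.6 units.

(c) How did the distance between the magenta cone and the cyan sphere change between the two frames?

-2.5

Before: roughly 6.1 units apart; after: 3.6. That's 2.5 units closer together.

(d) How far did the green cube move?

1.5

From (2.6, 4.0) to (1.8, 2.7), the green cube covered √(0.8² + 1.3²) ≈ 1.5 units.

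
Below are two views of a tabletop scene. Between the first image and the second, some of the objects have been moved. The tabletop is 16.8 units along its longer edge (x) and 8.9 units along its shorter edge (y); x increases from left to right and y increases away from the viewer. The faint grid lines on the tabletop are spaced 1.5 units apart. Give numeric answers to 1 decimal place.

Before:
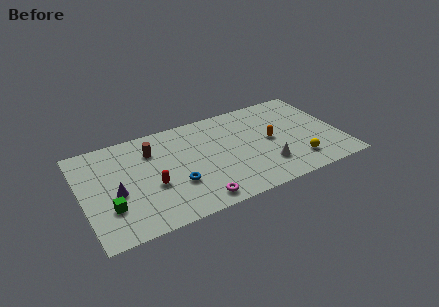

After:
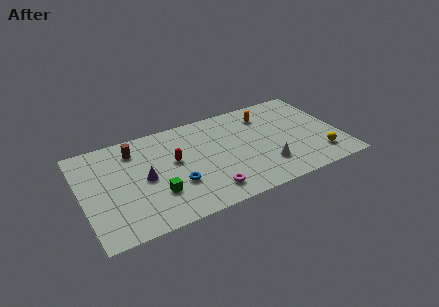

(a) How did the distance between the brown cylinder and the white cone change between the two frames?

+1.2

The distance was about 8.2 in the first image and 9.4 in the second, so they moved 1.2 units further apart.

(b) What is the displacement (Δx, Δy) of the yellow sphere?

(1.5, 0.0)

The yellow sphere started near (13.7, 1.9) and ended near (15.2, 1.9).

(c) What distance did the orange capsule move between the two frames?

2.5

The orange capsule moved from about (12.3, 4.5) to (12.3, 7.0), a distance of √(0.0² + 2.5²) ≈ 2.5.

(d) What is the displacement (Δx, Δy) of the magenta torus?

(0.8, 0.5)

From the two frames, the magenta torus sits at roughly (7.0, 1.1) before and (7.8, 1.6) after.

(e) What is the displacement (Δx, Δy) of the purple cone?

(1.9, 0.5)

From the two frames, the purple cone sits at roughly (2.1, 3.8) before and (4.0, 4.3) after.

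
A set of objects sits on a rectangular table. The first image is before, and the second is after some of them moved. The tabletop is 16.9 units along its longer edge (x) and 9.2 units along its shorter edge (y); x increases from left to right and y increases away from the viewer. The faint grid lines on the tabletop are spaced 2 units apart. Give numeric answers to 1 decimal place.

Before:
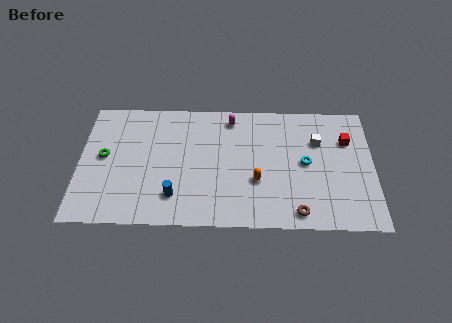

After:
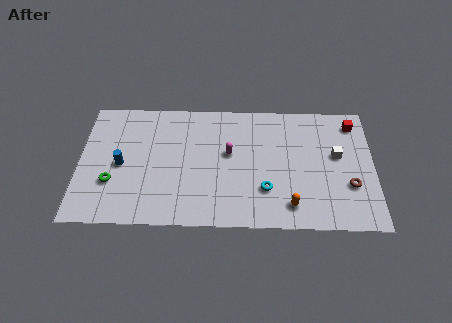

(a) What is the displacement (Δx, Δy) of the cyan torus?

(-2.3, -2.0)

From the two frames, the cyan torus sits at roughly (13.0, 4.7) before and (10.7, 2.7) after.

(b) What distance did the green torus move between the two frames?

2.0

The green torus moved from about (1.4, 4.9) to (1.9, 3.0), a distance of √(0.5² + 1.9²) ≈ 2.0.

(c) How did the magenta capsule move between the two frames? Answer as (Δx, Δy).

(-0.1, -2.6)

The magenta capsule was at about (8.7, 7.9) and moved to about (8.6, 5.3).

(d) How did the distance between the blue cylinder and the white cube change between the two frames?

+3.2

The distance was about 9.2 in the first image and 12.4 in the second, so they moved 3.2 units further apart.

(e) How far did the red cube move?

1.4

The red cube moved from about (15.4, 6.4) to (15.8, 7.7), a distance of √(0.4² + 1.3²) ≈ 1.4.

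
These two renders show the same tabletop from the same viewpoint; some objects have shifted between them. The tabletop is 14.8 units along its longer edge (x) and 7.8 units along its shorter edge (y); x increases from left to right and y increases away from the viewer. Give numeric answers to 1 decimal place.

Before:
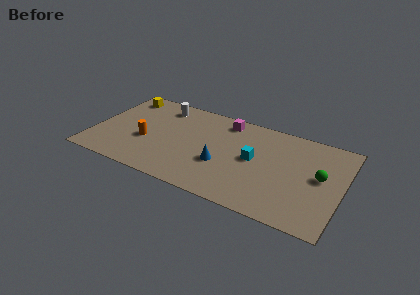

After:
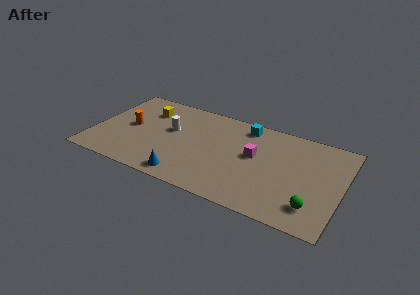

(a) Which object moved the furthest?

the magenta cube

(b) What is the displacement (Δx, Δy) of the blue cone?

(-1.9, -1.9)

The blue cone started near (7.8, 2.9) and ended near (5.9, 1.0).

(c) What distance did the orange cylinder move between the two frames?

1.4

From (3.2, 3.1) to (2.1, 4.0), the orange cylinder covered √(1.1² + 0.9²) ≈ 1.4 units.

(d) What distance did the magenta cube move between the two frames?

3.0

The magenta cube was near (7.6, 6.7) before and (9.6, 4.4) after, so it travelled √(2.0² + 2.3²) ≈ 3.0 units.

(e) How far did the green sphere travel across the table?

2.5

From (13.5, 4.2) to (13.3, 1.7), the green sphere covered √(0.2² + 2.5²) ≈ 2.5 units.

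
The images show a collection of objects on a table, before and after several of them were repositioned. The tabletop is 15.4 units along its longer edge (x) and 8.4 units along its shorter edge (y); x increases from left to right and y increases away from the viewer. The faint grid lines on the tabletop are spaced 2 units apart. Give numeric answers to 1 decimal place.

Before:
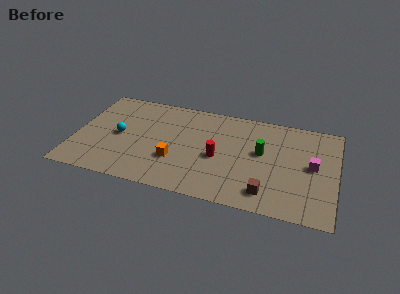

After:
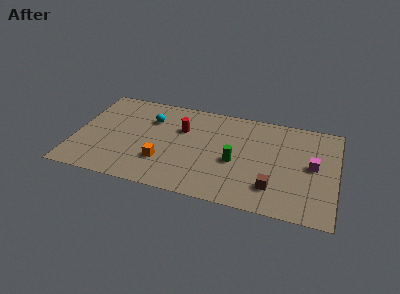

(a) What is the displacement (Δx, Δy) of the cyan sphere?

(1.7, 1.9)

The cyan sphere was at about (2.6, 4.1) and moved to about (4.3, 6.0).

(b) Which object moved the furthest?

the red cylinder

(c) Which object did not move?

the magenta cube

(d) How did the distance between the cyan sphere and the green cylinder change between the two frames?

-2.7

Before: roughly 8.4 units apart; after: 5.7. That's 2.7 units closer together.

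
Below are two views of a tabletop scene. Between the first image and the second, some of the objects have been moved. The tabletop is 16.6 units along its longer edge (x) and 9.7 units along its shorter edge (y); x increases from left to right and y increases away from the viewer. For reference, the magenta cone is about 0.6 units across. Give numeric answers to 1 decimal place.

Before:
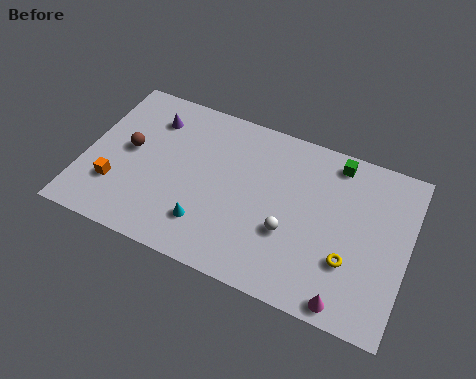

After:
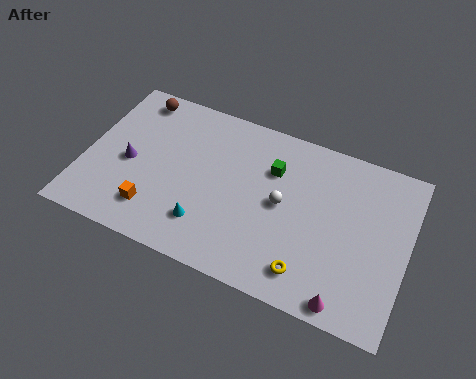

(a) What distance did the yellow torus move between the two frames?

2.4

The yellow torus was near (13.8, 3.1) before and (11.9, 1.7) after, so it travelled √(1.9² + 1.4²) ≈ 2.4 units.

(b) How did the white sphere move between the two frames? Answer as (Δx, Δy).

(-0.5, 1.5)

The white sphere was at about (10.7, 3.5) and moved to about (10.2, 5.0).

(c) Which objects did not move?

the magenta cone and the cyan cone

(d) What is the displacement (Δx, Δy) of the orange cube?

(2.1, -0.7)

From the two frames, the orange cube sits at roughly (1.8, 2.8) before and (3.9, 2.1) after.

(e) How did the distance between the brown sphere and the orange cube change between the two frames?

+4.2

Before: roughly 2.4 units apart; after: 6.6. That's 4.2 units further apart.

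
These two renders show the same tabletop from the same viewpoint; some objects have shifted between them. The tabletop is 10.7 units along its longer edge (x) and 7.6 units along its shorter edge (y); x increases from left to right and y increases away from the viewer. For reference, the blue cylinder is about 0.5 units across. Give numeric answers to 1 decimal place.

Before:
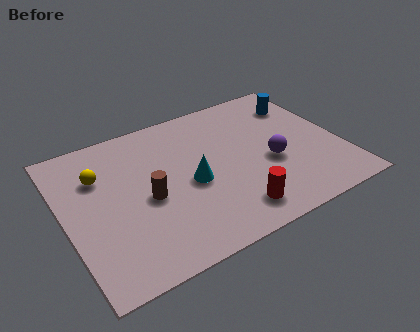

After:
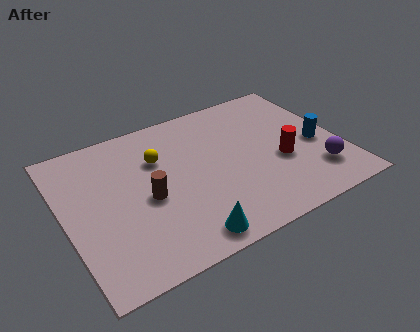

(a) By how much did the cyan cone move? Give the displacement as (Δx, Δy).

(-0.6, -2.5)

The cyan cone started near (4.8, 3.4) and ended near (4.2, 0.9).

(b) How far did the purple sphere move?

2.1

The purple sphere was near (7.9, 3.1) before and (9.5, 1.8) after, so it travelled √(1.6² + 1.3²) ≈ 2.1 units.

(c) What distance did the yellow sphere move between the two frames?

2.3

From (1.5, 5.3) to (3.8, 5.2), the yellow sphere covered √(2.3² + 0.1²) ≈ 2.3 units.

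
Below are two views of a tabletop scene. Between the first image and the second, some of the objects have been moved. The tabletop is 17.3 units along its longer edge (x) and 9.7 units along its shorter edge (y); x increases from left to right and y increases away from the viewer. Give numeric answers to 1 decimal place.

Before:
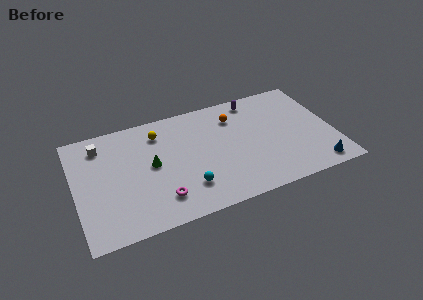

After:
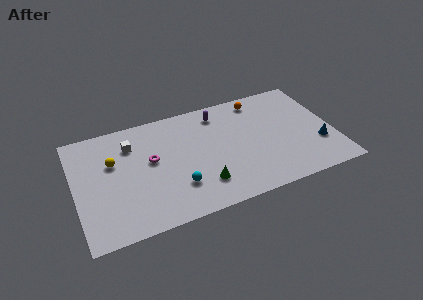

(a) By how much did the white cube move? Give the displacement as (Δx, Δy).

(2.0, -0.6)

The white cube was at about (1.9, 7.9) and moved to about (3.9, 7.3).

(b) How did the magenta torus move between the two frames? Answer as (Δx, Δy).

(-0.3, 3.4)

From the two frames, the magenta torus sits at roughly (5.4, 2.1) before and (5.1, 5.5) after.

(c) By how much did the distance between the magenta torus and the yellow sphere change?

-3.0

The distance was about 5.6 in the first image and 2.6 in the second, so they moved 3.0 units closer together.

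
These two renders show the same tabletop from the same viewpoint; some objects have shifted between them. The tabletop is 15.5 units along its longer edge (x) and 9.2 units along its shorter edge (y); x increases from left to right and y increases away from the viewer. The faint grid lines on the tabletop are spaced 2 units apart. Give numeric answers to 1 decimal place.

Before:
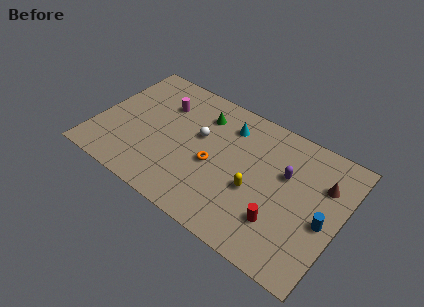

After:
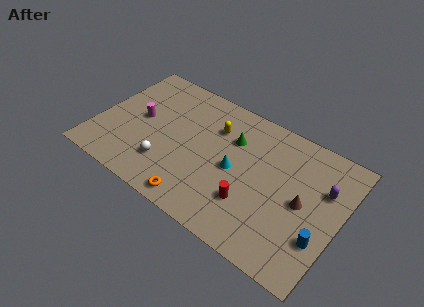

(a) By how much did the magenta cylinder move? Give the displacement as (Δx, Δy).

(-1.2, -1.8)

The magenta cylinder was at about (3.8, 6.6) and moved to about (2.6, 4.8).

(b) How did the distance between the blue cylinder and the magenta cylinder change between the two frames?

+1.1

The distance was about 11.1 in the first image and 12.2 in the second, so they moved 1.1 units further apart.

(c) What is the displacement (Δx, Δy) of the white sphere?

(-1.6, -3.1)

From the two frames, the white sphere sits at roughly (6.4, 5.5) before and (4.8, 2.4) after.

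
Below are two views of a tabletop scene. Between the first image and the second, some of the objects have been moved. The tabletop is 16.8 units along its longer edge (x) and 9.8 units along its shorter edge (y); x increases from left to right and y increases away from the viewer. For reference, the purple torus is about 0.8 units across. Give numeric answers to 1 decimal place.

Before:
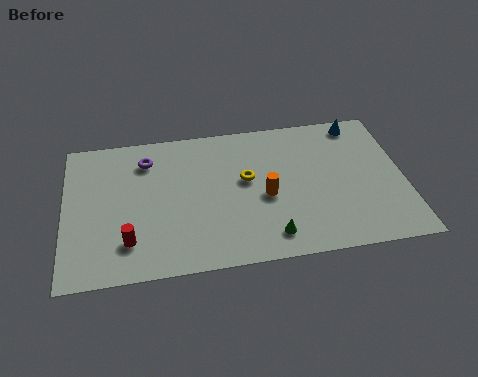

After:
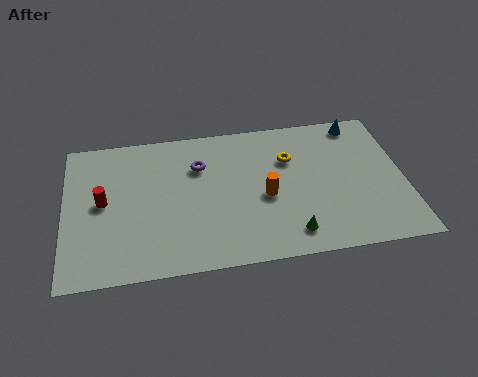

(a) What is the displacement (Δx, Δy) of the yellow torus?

(2.2, 1.1)

The yellow torus started near (9.0, 5.6) and ended near (11.2, 6.7).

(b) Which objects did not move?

the orange cylinder and the blue cone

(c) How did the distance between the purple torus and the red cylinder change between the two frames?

-0.4

The distance was about 5.5 in the first image and 5.1 in the second, so they moved 0.4 units closer together.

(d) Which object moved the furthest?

the red cylinder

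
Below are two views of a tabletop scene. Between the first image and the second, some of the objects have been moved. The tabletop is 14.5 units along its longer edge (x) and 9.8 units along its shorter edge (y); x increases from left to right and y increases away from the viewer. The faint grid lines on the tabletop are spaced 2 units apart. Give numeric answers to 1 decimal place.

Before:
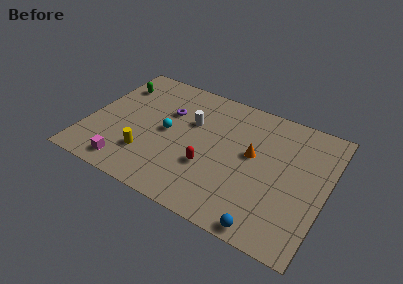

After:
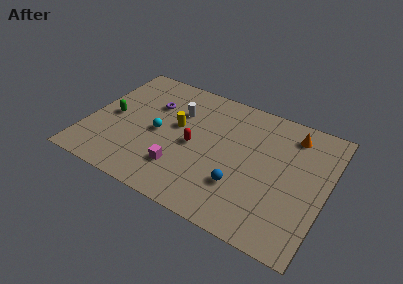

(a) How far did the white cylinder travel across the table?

1.0

The white cylinder moved from about (6.1, 6.3) to (5.2, 6.8), a distance of √(0.9² + 0.5²) ≈ 1.0.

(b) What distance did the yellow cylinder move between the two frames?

3.3

From (3.9, 2.6) to (5.3, 5.6), the yellow cylinder covered √(1.4² + 3.0²) ≈ 3.3 units.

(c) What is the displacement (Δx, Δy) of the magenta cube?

(3.1, 1.2)

From the two frames, the magenta cube sits at roughly (2.9, 1.3) before and (6.0, 2.5) after.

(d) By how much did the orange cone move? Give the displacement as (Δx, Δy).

(2.1, 2.6)

The orange cone started near (10.0, 5.5) and ended near (12.1, 8.1).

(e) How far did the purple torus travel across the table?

1.0

From (4.6, 6.5) to (3.6, 6.7), the purple torus covered √(1.0² + 0.2²) ≈ 1.0 units.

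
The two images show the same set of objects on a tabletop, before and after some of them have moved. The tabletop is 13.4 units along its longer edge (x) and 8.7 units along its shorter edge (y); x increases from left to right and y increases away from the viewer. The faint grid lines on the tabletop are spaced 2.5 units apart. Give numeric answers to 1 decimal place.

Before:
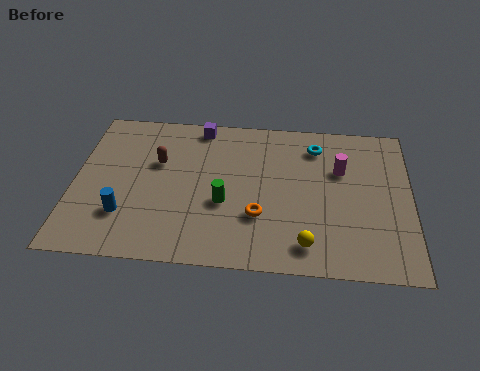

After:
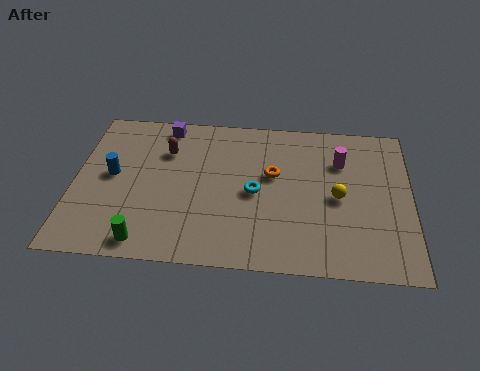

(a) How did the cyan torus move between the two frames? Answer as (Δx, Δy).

(-2.4, -2.9)

From the two frames, the cyan torus sits at roughly (9.6, 7.0) before and (7.2, 4.1) after.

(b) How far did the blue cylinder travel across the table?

2.3

From (2.1, 2.4) to (1.5, 4.6), the blue cylinder covered √(0.6² + 2.2²) ≈ 2.3 units.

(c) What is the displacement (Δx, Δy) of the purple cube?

(-1.4, -0.1)

The purple cube started near (4.9, 7.8) and ended near (3.5, 7.7).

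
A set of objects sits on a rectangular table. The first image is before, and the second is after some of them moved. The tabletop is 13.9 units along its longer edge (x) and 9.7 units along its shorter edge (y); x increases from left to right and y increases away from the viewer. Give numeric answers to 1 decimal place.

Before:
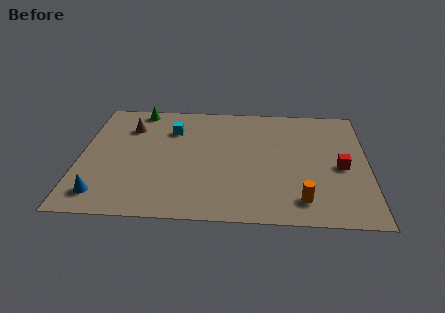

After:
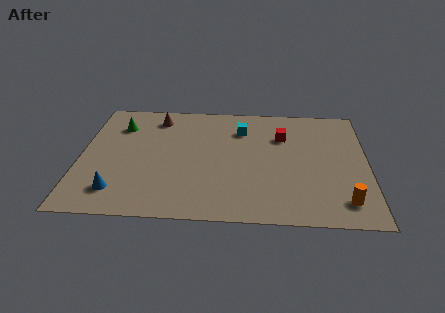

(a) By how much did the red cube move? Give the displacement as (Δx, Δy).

(-2.8, 2.4)

The red cube started near (12.6, 4.4) and ended near (9.8, 6.8).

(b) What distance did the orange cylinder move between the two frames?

2.0

The orange cylinder was near (10.7, 1.7) before and (12.7, 1.7) after, so it travelled √(2.0² + 0.0²) ≈ 2.0 units.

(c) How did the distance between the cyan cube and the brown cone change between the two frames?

+2.2

The distance was about 2.1 in the first image and 4.3 in the second, so they moved 2.2 units further apart.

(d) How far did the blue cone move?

0.8

The blue cone was near (1.2, 1.6) before and (1.9, 1.9) after, so it travelled √(0.7² + 0.3²) ≈ 0.8 units.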